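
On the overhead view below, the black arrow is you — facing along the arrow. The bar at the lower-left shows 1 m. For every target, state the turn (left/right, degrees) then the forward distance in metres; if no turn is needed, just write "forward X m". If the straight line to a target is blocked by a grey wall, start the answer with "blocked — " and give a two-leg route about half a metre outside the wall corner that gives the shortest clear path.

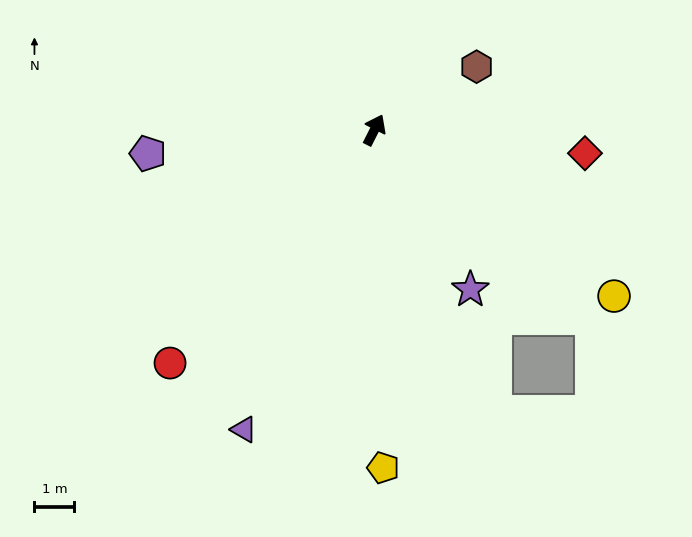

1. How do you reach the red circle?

turn left 166°, forward 7.8 m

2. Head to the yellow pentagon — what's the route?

turn right 152°, forward 8.5 m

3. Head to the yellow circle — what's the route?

turn right 98°, forward 7.3 m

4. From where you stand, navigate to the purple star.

turn right 122°, forward 4.7 m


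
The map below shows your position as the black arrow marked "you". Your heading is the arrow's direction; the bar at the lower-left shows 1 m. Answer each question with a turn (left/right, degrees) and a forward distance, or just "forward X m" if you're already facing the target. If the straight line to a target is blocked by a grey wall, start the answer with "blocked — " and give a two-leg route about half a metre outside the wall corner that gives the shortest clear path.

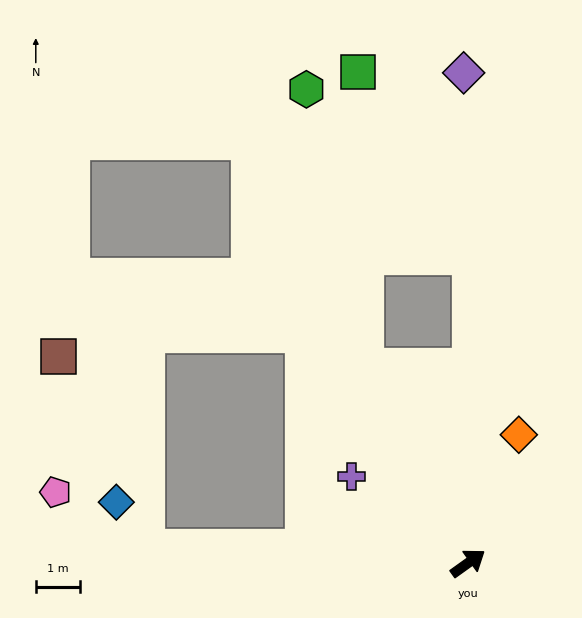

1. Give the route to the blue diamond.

blocked — turn left 142°, forward 7.2 m, then turn right 55°, forward 1.2 m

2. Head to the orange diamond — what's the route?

turn left 33°, forward 3.1 m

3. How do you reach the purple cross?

turn left 108°, forward 3.3 m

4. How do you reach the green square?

blocked — turn left 82°, forward 5.0 m, then turn right 26°, forward 6.6 m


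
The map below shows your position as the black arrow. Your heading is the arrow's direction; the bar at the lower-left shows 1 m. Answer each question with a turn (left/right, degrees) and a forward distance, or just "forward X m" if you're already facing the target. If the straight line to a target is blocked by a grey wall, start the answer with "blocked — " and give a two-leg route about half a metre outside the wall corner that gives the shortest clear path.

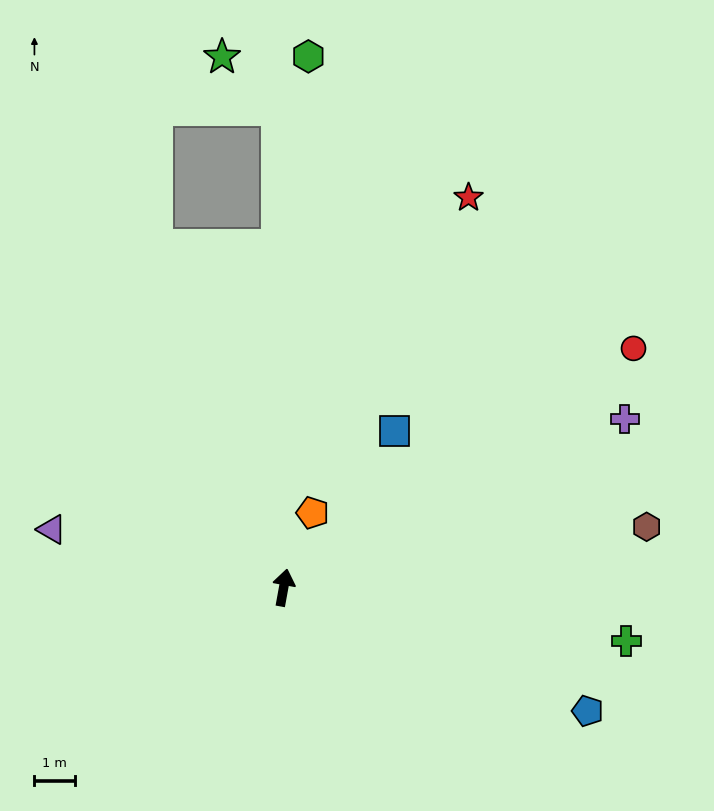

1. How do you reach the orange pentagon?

turn right 11°, forward 2.0 m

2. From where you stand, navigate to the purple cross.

turn right 53°, forward 9.5 m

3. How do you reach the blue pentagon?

turn right 102°, forward 8.2 m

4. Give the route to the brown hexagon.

turn right 70°, forward 9.2 m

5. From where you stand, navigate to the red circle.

turn right 45°, forward 10.5 m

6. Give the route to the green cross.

turn right 89°, forward 8.6 m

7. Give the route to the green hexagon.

turn left 8°, forward 13.2 m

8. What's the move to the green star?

blocked — turn left 11°, forward 11.9 m, then turn left 46°, forward 1.9 m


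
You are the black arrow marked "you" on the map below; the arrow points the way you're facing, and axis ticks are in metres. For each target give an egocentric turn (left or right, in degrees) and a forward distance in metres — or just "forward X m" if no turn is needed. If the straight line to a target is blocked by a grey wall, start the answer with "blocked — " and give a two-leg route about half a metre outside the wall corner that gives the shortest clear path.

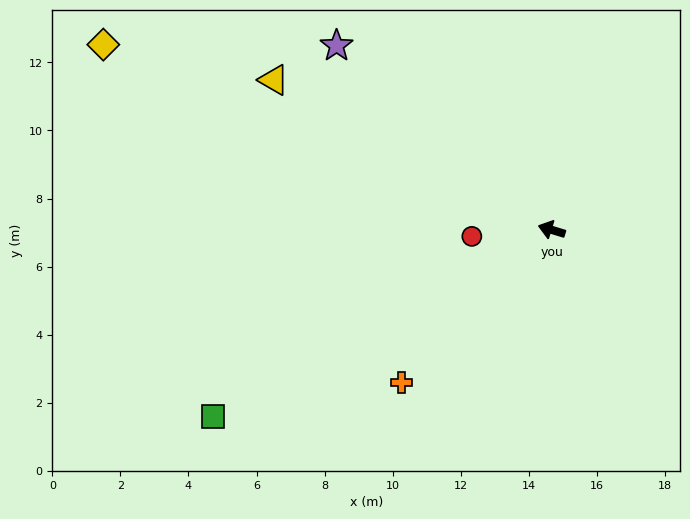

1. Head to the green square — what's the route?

turn left 46°, forward 11.4 m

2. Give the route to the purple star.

turn right 24°, forward 8.3 m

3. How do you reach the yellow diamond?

turn right 5°, forward 14.3 m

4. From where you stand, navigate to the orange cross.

turn left 62°, forward 6.3 m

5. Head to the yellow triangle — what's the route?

turn right 11°, forward 9.3 m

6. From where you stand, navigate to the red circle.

turn left 22°, forward 2.4 m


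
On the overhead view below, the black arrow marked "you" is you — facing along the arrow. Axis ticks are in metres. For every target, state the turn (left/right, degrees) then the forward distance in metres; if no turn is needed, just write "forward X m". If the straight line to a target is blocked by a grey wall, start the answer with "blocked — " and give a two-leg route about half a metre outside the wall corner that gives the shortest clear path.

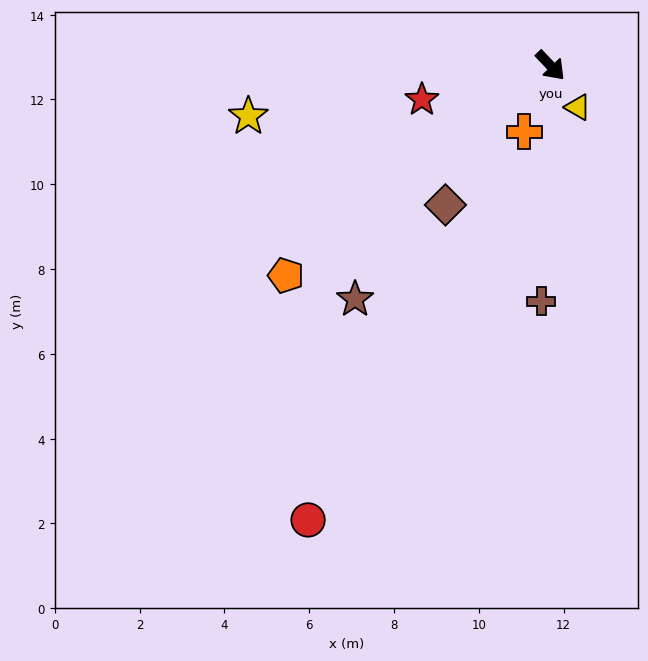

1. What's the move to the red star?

turn right 119°, forward 3.1 m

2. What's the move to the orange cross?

turn right 65°, forward 1.7 m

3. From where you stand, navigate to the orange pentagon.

turn right 95°, forward 8.0 m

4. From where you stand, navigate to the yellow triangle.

turn right 10°, forward 1.2 m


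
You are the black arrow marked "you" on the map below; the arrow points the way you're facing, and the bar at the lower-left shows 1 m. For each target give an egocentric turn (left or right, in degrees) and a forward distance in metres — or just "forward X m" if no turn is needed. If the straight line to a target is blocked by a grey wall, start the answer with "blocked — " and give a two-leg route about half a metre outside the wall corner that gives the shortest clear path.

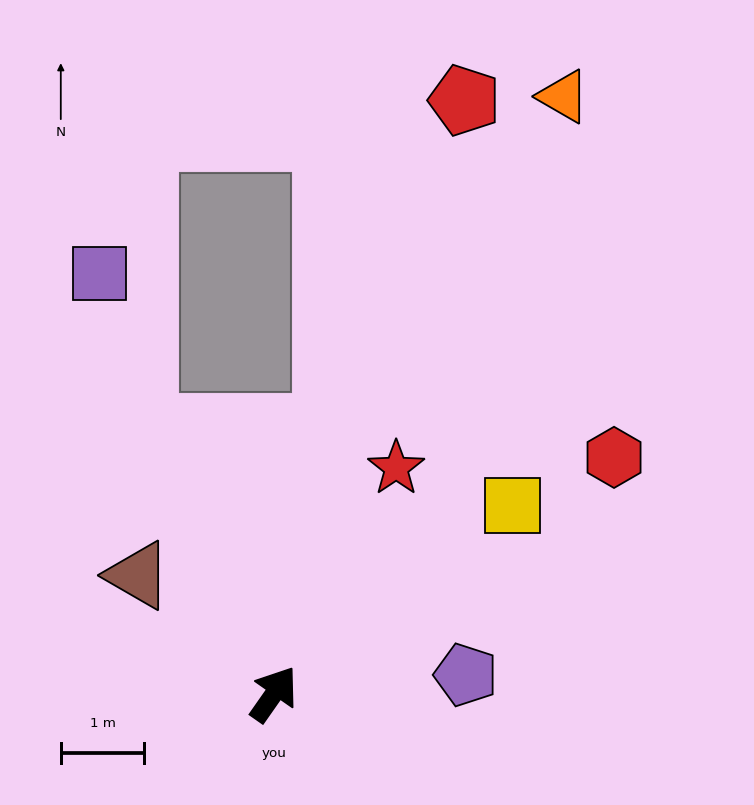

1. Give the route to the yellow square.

turn right 17°, forward 3.6 m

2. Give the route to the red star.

turn left 7°, forward 3.1 m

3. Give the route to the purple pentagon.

turn right 49°, forward 2.3 m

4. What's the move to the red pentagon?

turn left 17°, forward 7.5 m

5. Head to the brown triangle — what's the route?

turn left 84°, forward 2.2 m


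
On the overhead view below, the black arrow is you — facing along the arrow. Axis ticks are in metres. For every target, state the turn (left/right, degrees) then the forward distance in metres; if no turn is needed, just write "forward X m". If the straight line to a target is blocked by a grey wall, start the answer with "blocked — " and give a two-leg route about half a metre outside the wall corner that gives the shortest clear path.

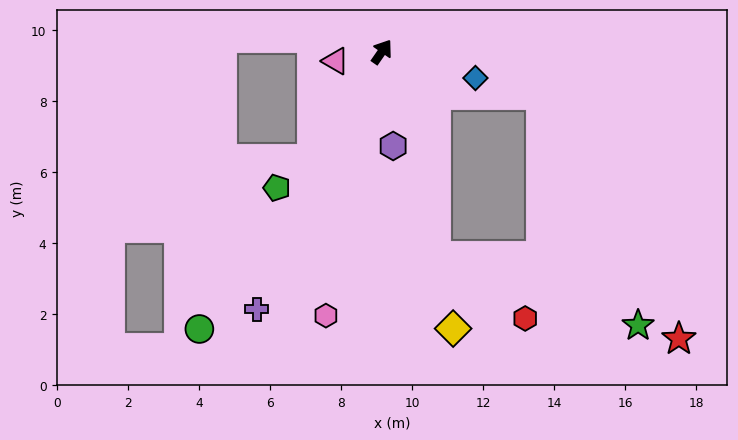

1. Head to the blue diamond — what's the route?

turn right 71°, forward 2.7 m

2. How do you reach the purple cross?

turn right 171°, forward 8.1 m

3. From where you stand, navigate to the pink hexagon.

turn right 157°, forward 7.6 m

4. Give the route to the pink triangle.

turn left 136°, forward 1.3 m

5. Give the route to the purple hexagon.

turn right 138°, forward 2.7 m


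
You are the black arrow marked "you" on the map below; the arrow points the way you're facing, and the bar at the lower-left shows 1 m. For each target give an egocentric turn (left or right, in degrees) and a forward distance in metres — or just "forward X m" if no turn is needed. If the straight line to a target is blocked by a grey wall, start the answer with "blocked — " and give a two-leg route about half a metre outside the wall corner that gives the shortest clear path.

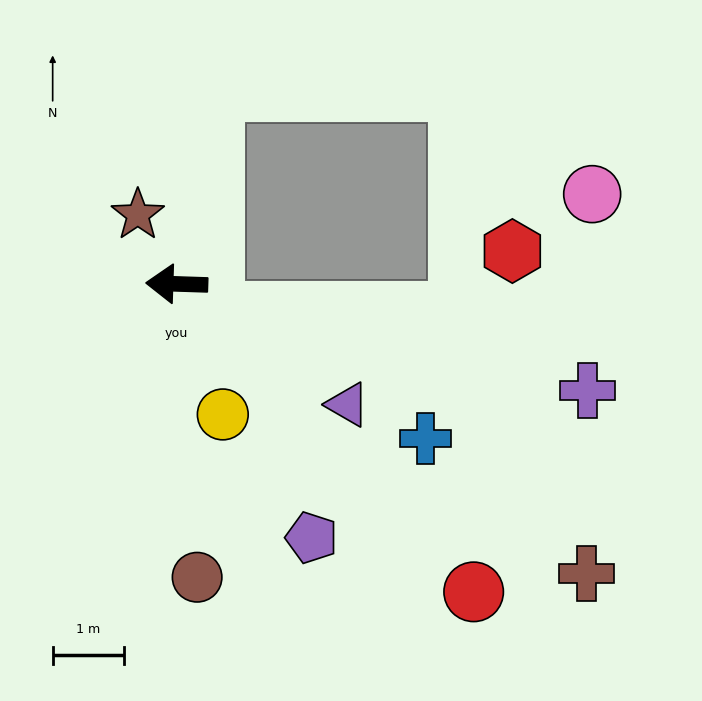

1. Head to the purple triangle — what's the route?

turn left 147°, forward 2.9 m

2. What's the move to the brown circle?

turn left 96°, forward 4.1 m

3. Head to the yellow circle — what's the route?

turn left 111°, forward 1.9 m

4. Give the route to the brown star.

turn right 59°, forward 1.1 m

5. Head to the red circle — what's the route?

turn left 136°, forward 6.0 m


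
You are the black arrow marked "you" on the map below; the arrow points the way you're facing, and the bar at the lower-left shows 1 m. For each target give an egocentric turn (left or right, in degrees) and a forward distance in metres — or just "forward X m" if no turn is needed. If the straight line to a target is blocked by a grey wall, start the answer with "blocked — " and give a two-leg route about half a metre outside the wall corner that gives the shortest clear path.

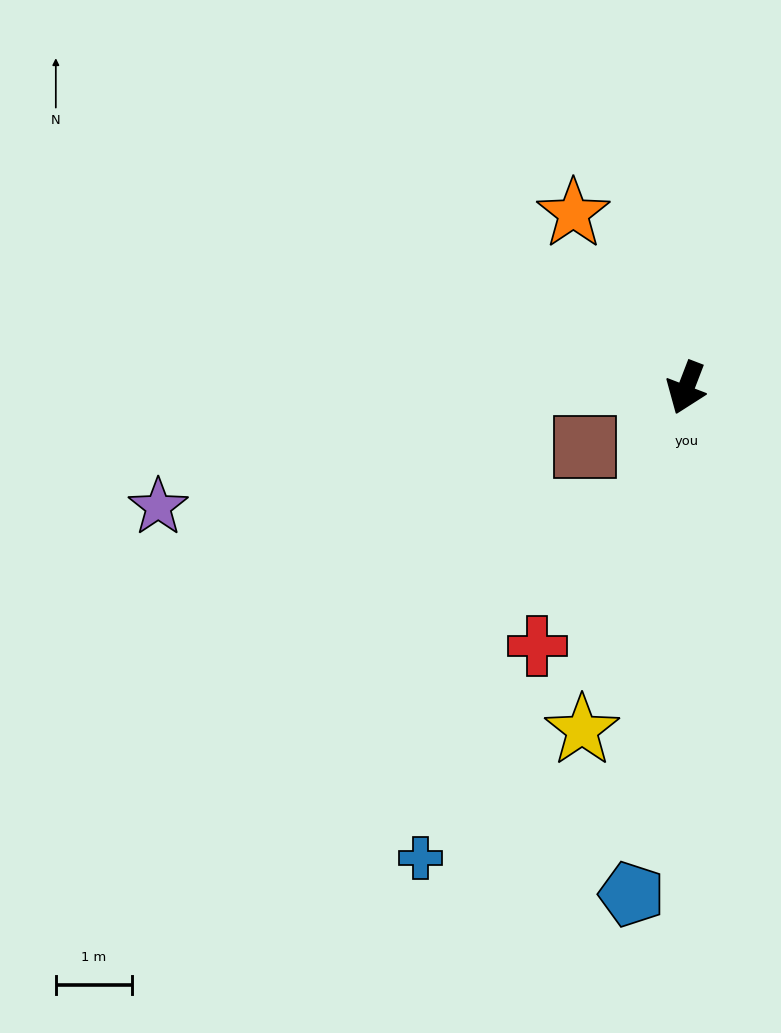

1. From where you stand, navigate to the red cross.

turn right 9°, forward 3.9 m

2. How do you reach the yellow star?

turn left 4°, forward 4.7 m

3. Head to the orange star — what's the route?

turn right 126°, forward 2.7 m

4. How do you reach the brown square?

turn right 39°, forward 1.5 m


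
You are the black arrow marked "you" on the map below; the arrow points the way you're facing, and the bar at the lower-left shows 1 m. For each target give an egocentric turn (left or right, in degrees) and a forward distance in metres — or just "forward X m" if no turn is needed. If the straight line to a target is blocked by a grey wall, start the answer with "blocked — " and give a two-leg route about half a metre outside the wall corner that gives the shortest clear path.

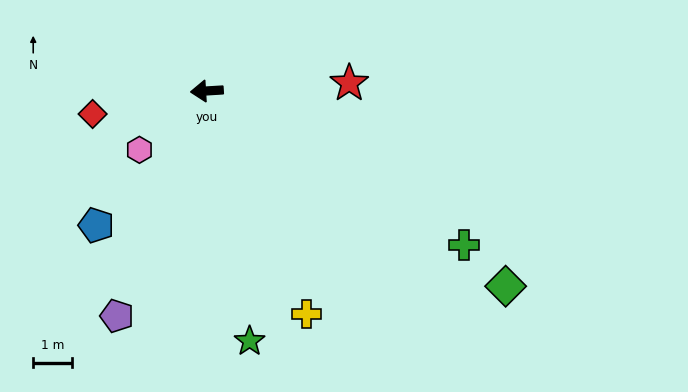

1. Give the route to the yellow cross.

turn left 111°, forward 6.2 m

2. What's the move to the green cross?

turn left 146°, forward 7.6 m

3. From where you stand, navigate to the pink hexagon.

turn left 38°, forward 2.3 m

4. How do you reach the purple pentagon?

turn left 65°, forward 6.2 m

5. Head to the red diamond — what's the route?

turn left 8°, forward 3.0 m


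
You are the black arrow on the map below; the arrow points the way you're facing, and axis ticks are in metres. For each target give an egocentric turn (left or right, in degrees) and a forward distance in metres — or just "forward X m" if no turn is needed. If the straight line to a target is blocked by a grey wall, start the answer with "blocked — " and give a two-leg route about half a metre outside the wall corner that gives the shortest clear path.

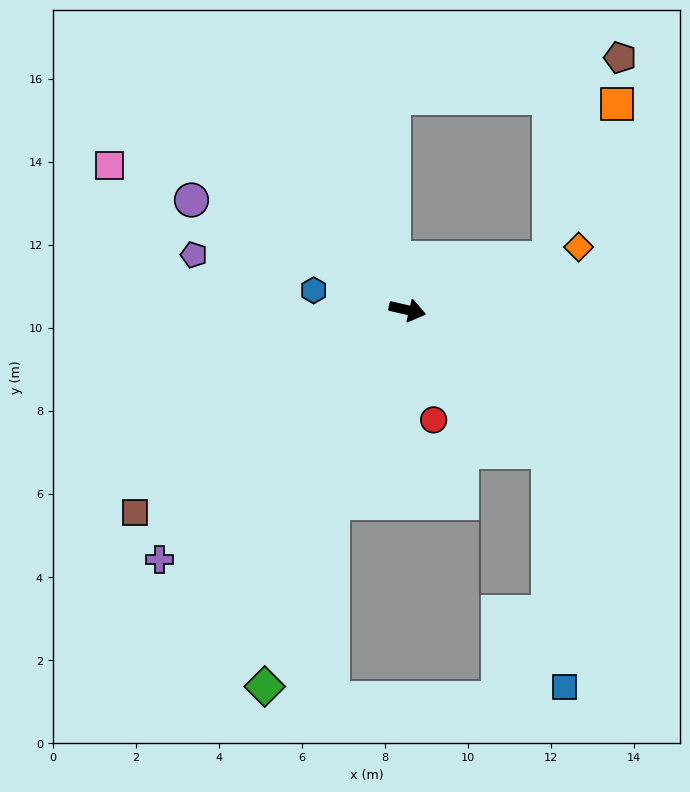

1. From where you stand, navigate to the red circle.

turn right 64°, forward 2.7 m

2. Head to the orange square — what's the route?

blocked — turn left 33°, forward 3.6 m, then turn left 47°, forward 4.1 m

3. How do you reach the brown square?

turn right 130°, forward 8.2 m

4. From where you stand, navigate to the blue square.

blocked — turn right 32°, forward 4.8 m, then turn right 41°, forward 5.7 m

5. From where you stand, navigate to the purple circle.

turn left 166°, forward 5.8 m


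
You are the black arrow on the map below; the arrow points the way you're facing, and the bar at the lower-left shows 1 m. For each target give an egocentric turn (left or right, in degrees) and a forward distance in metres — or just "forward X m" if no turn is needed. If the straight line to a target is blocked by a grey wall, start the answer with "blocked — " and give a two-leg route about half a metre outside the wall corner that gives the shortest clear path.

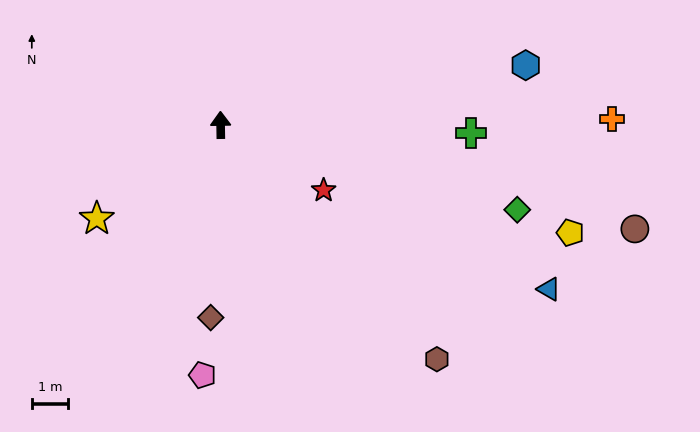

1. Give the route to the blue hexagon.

turn right 80°, forward 8.6 m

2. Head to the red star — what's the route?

turn right 123°, forward 3.4 m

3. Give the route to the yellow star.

turn left 126°, forward 4.3 m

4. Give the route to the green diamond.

turn right 107°, forward 8.6 m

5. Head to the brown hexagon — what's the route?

turn right 138°, forward 8.9 m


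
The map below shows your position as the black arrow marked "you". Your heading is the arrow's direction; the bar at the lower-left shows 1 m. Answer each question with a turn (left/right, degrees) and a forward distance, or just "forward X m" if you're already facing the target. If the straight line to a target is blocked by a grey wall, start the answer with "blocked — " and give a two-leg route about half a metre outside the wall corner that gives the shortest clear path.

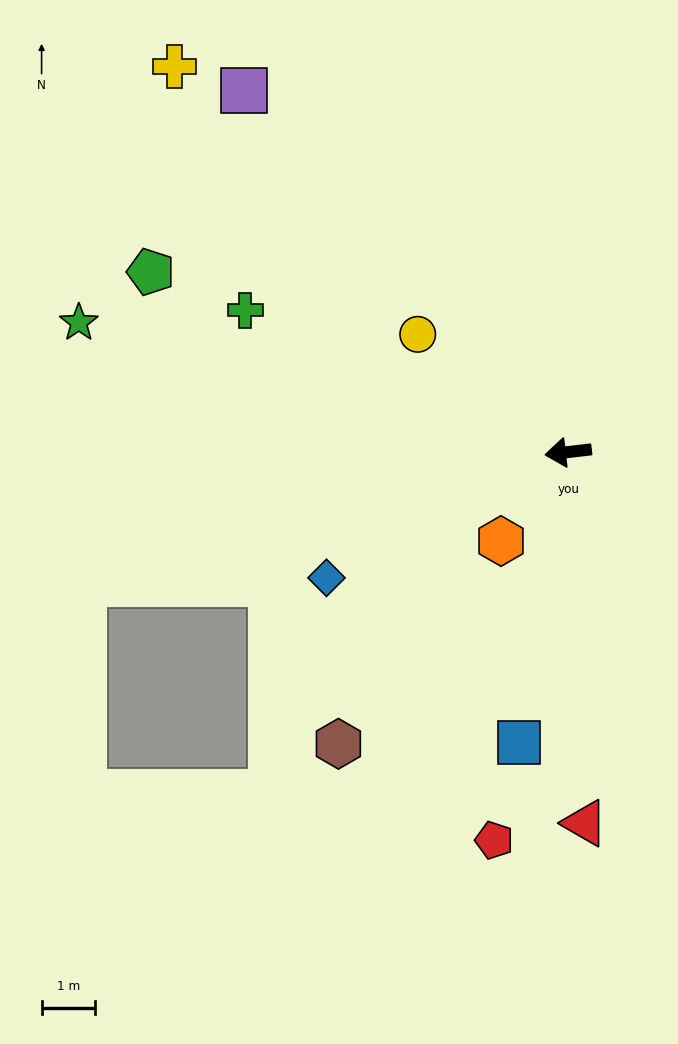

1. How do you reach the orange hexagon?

turn left 46°, forward 2.1 m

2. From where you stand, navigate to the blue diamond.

turn left 21°, forward 5.1 m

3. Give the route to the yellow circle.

turn right 45°, forward 3.6 m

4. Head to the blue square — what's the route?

turn left 74°, forward 5.5 m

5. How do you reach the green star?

turn right 22°, forward 9.5 m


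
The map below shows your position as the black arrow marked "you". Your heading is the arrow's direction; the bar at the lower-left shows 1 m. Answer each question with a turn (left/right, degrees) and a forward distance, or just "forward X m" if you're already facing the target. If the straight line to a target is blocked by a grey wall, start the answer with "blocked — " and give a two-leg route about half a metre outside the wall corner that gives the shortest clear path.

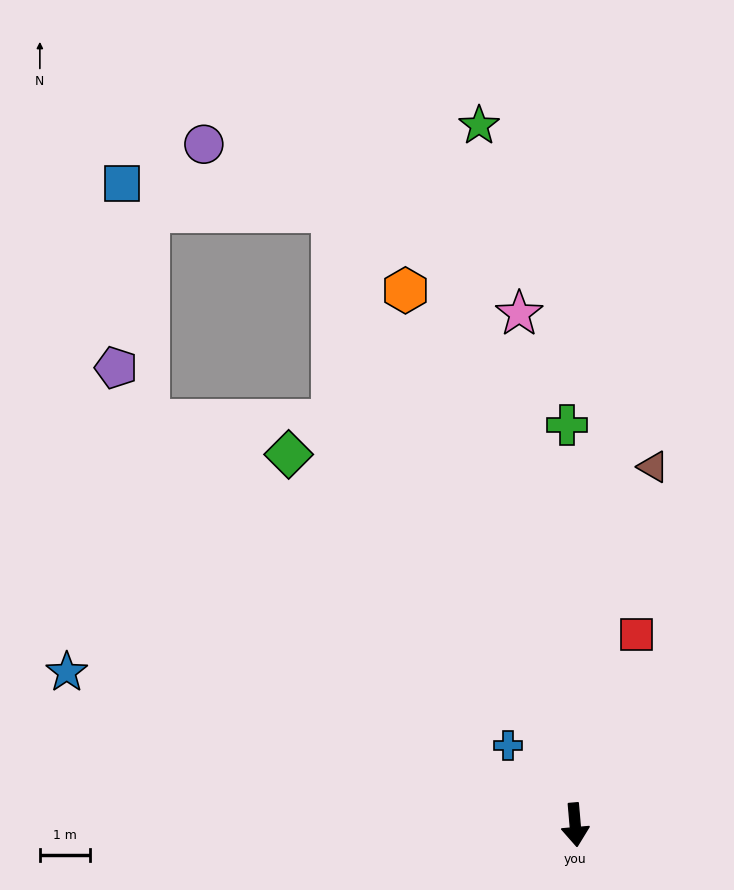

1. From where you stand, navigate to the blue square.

blocked — turn right 163°, forward 13.2 m, then turn left 60°, forward 4.3 m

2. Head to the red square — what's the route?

turn left 157°, forward 4.0 m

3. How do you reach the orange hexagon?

turn right 167°, forward 11.2 m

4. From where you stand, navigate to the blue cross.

turn right 145°, forward 2.1 m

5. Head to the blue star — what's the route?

turn right 112°, forward 10.6 m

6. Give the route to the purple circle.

blocked — turn right 163°, forward 13.2 m, then turn left 40°, forward 2.9 m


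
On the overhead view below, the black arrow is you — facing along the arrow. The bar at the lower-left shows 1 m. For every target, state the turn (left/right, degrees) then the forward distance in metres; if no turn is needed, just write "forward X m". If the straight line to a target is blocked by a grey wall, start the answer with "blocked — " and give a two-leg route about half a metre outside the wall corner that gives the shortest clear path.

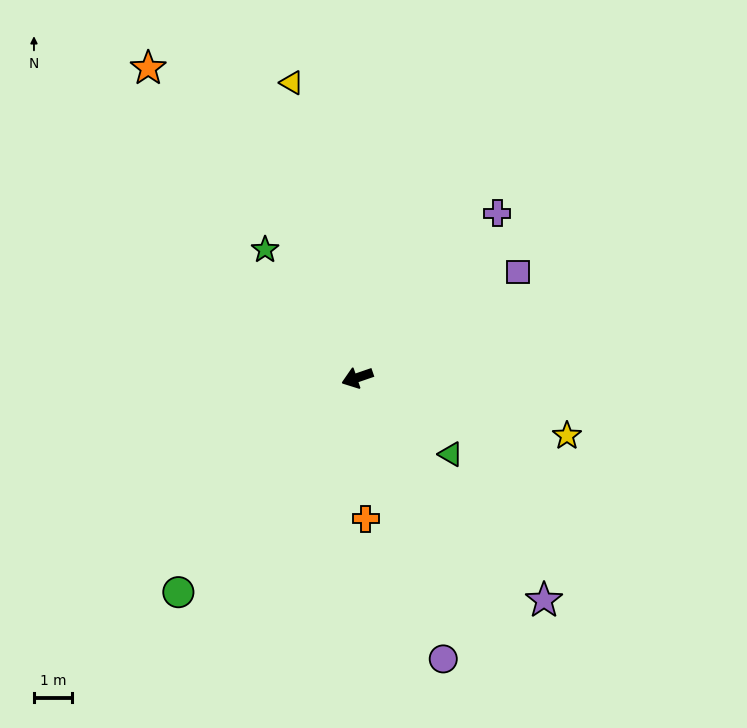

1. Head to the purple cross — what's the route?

turn right 149°, forward 5.6 m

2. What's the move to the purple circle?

turn left 88°, forward 7.7 m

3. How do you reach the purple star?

turn left 111°, forward 7.6 m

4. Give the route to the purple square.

turn right 166°, forward 5.0 m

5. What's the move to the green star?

turn right 73°, forward 4.1 m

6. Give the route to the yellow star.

turn left 146°, forward 5.7 m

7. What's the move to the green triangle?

turn left 122°, forward 3.2 m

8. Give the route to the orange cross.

turn left 74°, forward 3.7 m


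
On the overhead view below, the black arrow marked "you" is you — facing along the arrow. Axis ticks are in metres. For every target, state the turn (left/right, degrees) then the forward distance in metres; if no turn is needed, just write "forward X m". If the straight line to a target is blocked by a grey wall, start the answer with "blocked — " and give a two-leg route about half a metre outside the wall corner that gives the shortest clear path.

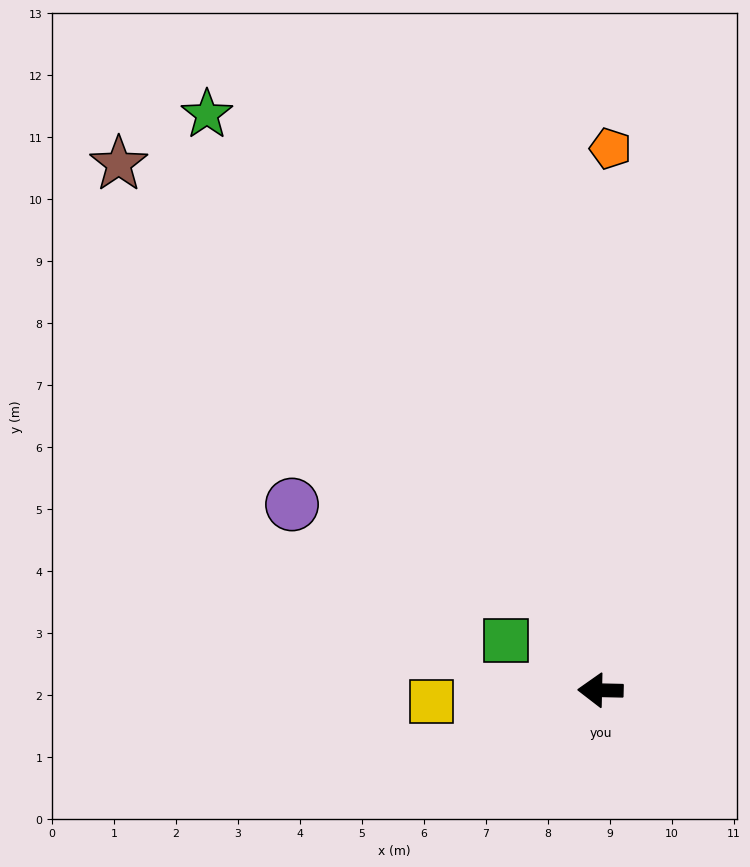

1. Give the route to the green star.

turn right 54°, forward 11.3 m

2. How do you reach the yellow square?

turn left 5°, forward 2.7 m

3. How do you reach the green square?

turn right 26°, forward 1.7 m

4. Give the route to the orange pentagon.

turn right 90°, forward 8.7 m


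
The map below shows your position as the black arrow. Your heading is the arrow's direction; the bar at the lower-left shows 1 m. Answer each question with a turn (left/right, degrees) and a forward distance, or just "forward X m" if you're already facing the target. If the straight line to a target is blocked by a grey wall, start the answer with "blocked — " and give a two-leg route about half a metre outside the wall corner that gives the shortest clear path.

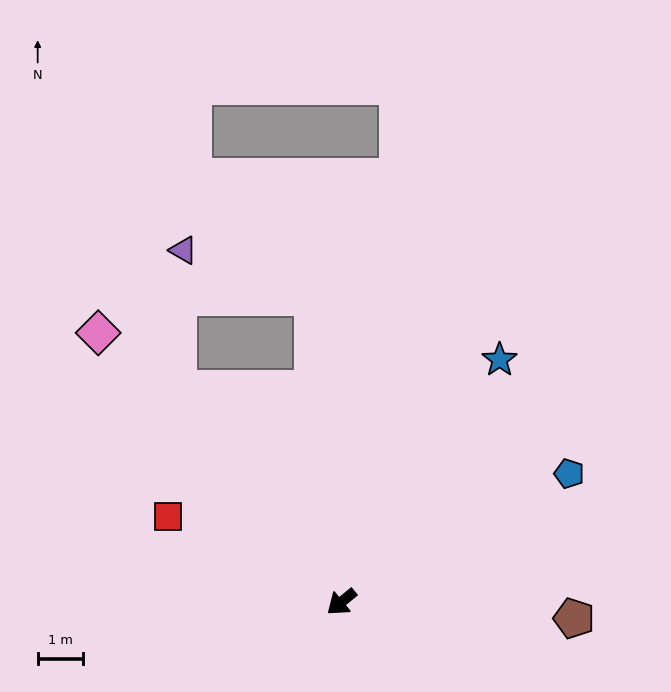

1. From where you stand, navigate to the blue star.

turn right 163°, forward 6.3 m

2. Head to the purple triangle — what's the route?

blocked — turn right 124°, forward 6.7 m, then turn left 65°, forward 3.0 m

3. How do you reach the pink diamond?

turn right 87°, forward 8.0 m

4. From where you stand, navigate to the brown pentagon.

turn left 137°, forward 5.1 m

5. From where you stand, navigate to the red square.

turn right 66°, forward 4.2 m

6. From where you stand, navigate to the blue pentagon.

turn left 170°, forward 5.7 m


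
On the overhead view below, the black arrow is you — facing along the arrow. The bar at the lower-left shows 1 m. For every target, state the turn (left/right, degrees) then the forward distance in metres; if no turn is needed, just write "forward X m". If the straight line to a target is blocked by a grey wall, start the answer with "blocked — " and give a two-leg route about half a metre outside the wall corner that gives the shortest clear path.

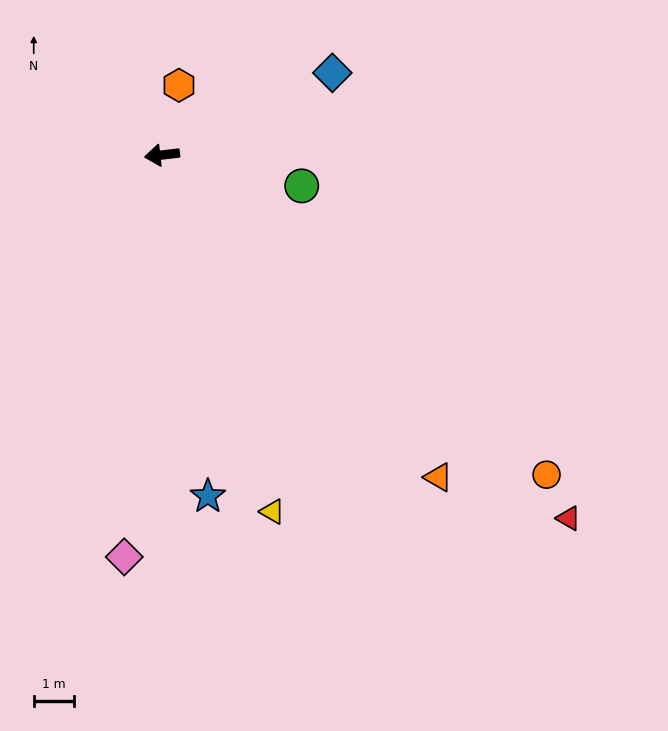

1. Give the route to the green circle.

turn left 161°, forward 3.6 m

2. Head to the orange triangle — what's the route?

turn left 124°, forward 10.7 m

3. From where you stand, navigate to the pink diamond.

turn left 78°, forward 10.1 m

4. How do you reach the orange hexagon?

turn right 110°, forward 1.8 m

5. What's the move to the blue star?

turn left 91°, forward 8.7 m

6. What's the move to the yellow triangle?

turn left 101°, forward 9.4 m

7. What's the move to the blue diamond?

turn right 161°, forward 4.8 m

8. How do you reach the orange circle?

turn left 134°, forward 12.6 m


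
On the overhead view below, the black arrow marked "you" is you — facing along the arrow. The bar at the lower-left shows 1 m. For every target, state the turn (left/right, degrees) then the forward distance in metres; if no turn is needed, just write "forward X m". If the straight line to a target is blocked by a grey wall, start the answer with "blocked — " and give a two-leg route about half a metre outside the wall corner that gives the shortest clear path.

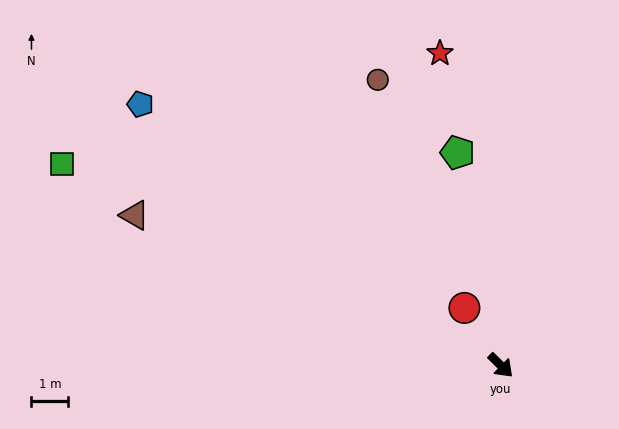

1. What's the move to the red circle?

turn left 167°, forward 1.8 m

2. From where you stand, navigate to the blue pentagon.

turn right 171°, forward 12.1 m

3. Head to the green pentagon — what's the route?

turn left 146°, forward 5.9 m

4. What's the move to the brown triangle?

turn right 158°, forward 10.7 m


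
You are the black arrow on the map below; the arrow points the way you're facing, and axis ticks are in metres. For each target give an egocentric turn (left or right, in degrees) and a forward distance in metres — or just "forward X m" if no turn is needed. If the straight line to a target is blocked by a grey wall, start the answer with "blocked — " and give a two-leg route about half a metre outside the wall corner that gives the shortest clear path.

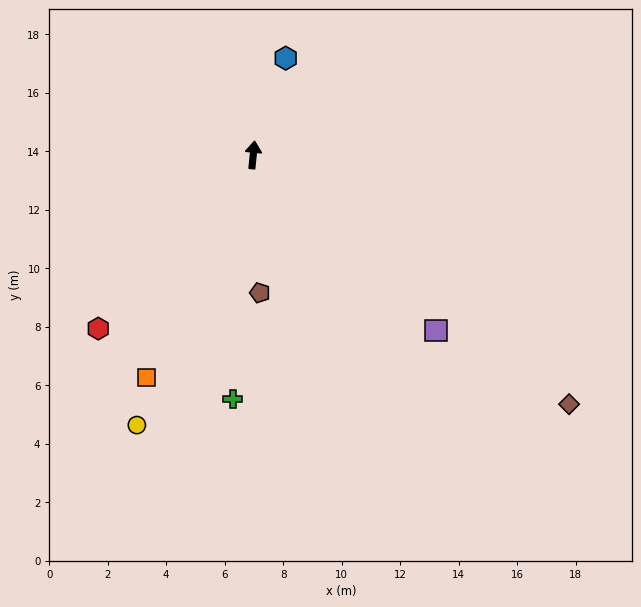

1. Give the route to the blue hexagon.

turn right 13°, forward 3.5 m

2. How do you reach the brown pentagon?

turn right 172°, forward 4.7 m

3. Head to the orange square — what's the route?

turn left 160°, forward 8.5 m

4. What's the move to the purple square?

turn right 128°, forward 8.7 m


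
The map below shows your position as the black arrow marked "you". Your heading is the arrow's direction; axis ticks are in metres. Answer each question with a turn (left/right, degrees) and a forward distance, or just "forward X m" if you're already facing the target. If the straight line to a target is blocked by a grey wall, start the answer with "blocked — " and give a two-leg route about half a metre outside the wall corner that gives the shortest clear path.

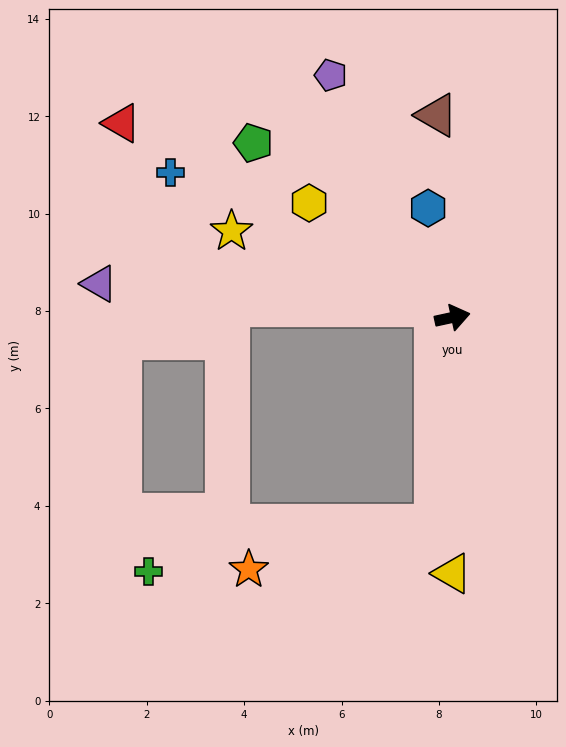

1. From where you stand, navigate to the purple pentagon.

turn left 104°, forward 5.6 m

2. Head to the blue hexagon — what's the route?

turn left 90°, forward 2.3 m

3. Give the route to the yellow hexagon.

turn left 129°, forward 3.8 m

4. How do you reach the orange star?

blocked — turn right 107°, forward 4.3 m, then turn right 72°, forward 3.9 m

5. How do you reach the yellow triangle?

turn right 102°, forward 5.3 m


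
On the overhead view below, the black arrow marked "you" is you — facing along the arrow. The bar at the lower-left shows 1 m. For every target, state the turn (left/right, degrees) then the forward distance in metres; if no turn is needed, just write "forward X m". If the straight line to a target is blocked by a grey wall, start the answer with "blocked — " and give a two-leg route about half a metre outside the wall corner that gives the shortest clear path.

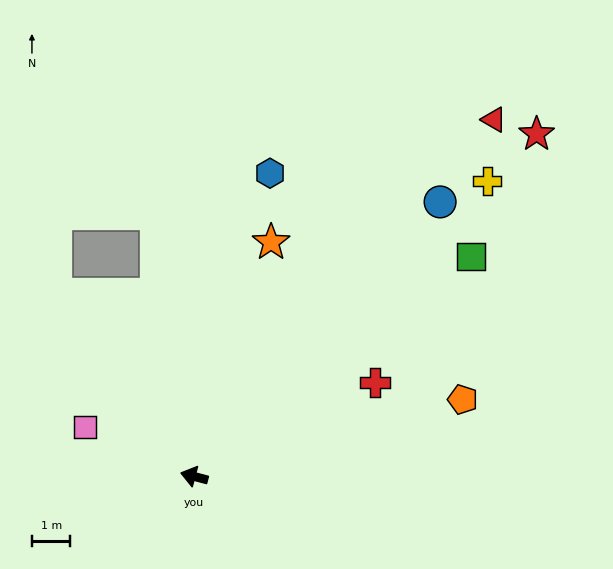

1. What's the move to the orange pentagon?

turn right 149°, forward 7.3 m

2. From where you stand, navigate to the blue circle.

turn right 117°, forward 9.6 m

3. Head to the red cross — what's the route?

turn right 138°, forward 5.3 m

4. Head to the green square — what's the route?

turn right 127°, forward 9.2 m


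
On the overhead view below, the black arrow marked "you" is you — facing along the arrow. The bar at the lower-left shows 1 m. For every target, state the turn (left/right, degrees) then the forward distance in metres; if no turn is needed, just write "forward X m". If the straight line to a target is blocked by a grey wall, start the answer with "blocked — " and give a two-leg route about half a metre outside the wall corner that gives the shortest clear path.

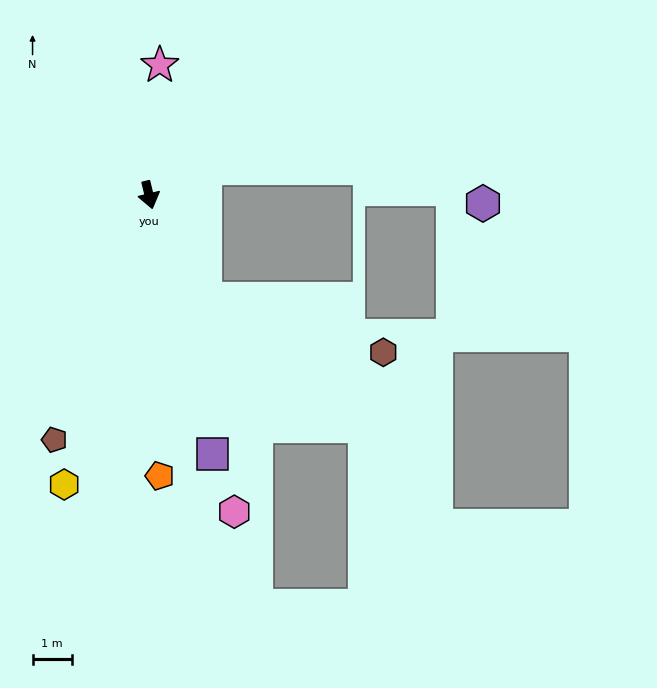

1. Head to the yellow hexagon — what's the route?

turn right 30°, forward 7.7 m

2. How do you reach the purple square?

forward 6.8 m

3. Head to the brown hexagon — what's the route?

blocked — turn left 15°, forward 3.0 m, then turn left 45°, forward 4.7 m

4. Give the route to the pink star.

turn left 162°, forward 3.3 m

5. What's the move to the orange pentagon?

turn right 11°, forward 7.2 m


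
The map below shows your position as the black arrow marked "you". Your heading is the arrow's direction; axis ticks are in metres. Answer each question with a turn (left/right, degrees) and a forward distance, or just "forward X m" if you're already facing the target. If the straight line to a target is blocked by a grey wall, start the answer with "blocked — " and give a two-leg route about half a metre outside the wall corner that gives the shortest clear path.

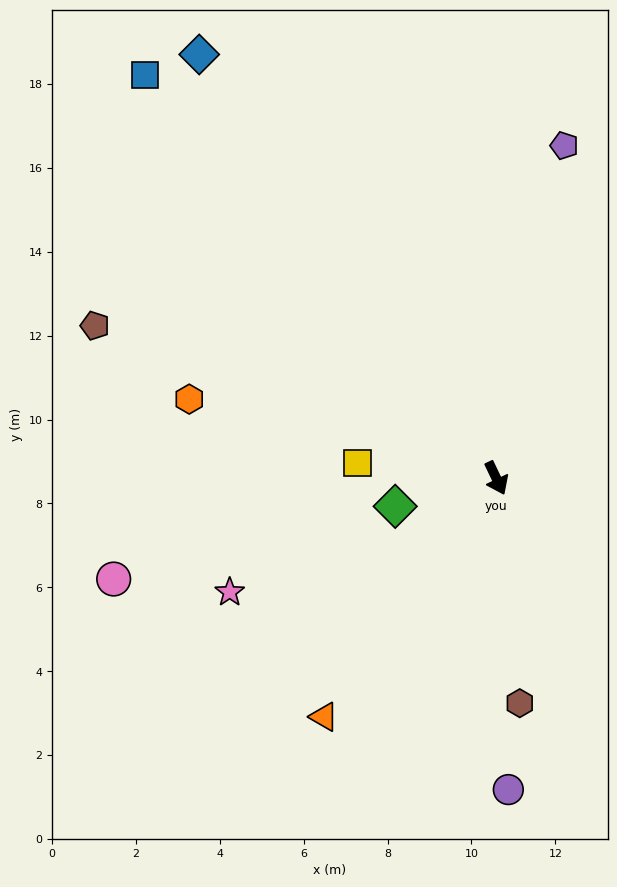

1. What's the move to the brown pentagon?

turn right 136°, forward 10.2 m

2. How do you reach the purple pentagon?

turn left 143°, forward 8.1 m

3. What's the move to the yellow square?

turn right 122°, forward 3.3 m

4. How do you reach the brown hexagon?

turn right 19°, forward 5.4 m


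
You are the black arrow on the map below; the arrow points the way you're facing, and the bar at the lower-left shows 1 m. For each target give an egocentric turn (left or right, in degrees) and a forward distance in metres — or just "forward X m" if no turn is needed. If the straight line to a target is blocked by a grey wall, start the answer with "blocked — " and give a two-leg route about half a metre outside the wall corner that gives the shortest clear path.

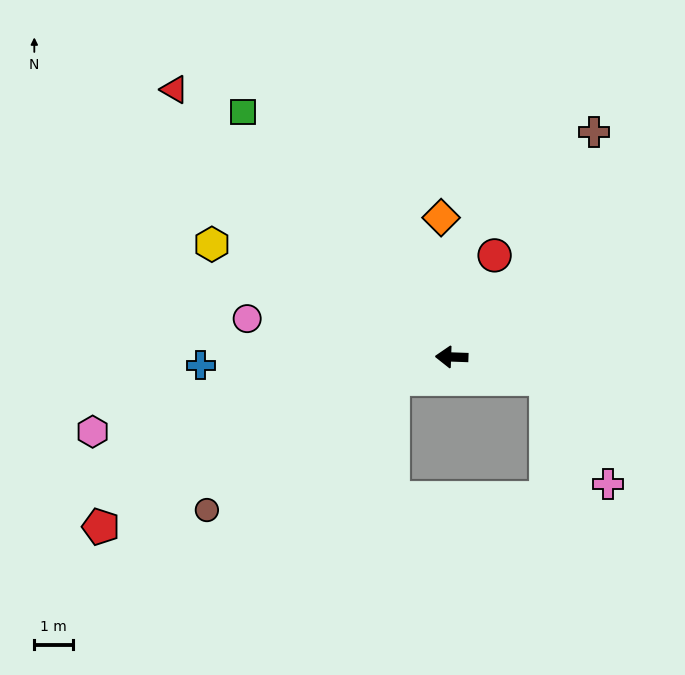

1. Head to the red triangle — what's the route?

turn right 42°, forward 10.0 m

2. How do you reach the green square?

turn right 48°, forward 8.3 m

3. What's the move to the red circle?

turn right 111°, forward 2.8 m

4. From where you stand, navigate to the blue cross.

turn left 4°, forward 6.5 m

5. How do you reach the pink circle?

turn right 9°, forward 5.4 m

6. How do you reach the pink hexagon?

turn left 14°, forward 9.5 m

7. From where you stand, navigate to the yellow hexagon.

turn right 23°, forward 6.8 m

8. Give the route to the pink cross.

blocked — turn left 168°, forward 2.5 m, then turn right 45°, forward 3.2 m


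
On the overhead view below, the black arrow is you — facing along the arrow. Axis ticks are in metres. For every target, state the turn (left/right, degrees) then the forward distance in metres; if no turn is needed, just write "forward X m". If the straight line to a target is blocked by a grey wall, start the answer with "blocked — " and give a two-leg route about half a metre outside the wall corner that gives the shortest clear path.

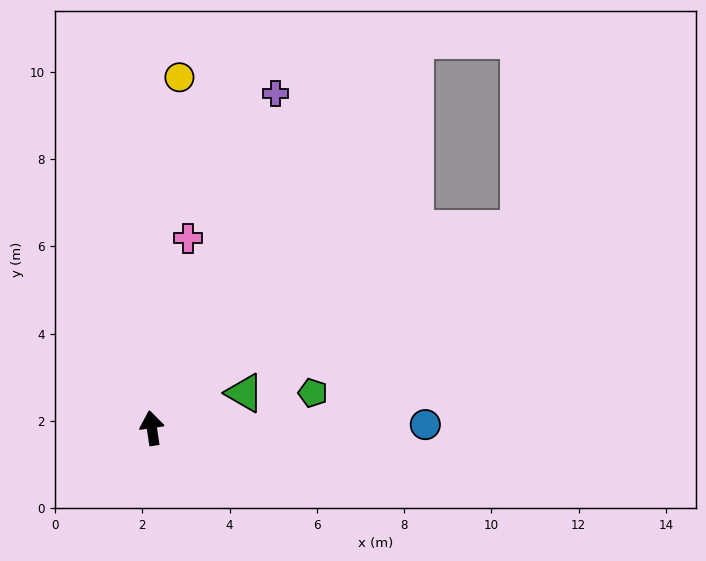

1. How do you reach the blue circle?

turn right 98°, forward 6.3 m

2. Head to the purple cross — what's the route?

turn right 29°, forward 8.2 m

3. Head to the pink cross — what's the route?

turn right 19°, forward 4.4 m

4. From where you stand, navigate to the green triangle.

turn right 78°, forward 2.3 m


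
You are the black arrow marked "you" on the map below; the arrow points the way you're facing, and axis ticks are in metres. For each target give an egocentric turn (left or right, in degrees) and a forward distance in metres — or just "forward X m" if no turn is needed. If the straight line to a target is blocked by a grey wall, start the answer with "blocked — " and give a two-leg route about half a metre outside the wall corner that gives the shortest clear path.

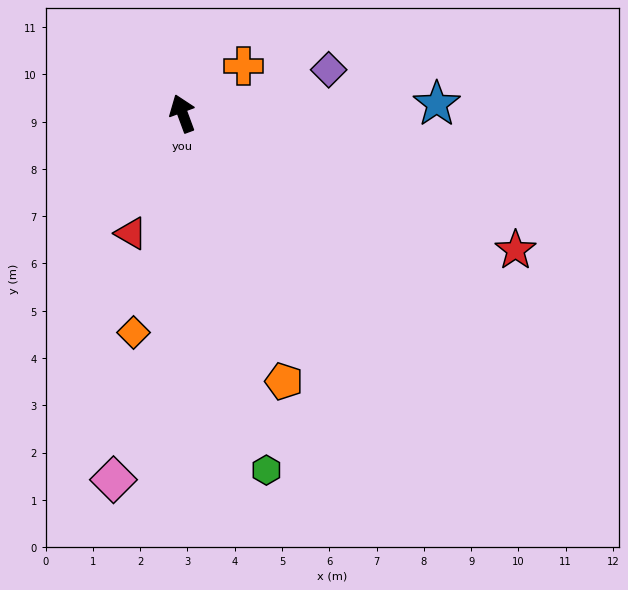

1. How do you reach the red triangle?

turn left 136°, forward 2.8 m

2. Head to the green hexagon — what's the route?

turn left 173°, forward 7.8 m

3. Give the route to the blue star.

turn right 108°, forward 5.4 m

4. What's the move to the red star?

turn right 133°, forward 7.6 m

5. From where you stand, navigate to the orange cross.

turn right 72°, forward 1.6 m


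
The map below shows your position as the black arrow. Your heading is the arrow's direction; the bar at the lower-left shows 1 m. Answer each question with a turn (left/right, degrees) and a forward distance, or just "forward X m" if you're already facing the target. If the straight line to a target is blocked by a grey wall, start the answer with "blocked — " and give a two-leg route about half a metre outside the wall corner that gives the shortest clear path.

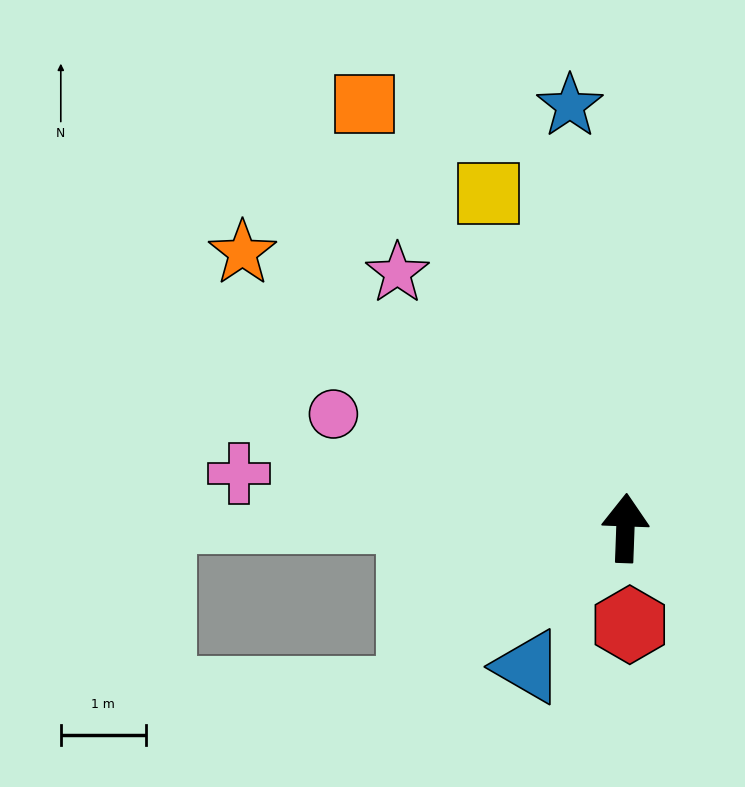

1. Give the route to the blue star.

turn left 10°, forward 5.0 m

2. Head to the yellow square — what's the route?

turn left 24°, forward 4.3 m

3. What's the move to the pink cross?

turn left 84°, forward 4.6 m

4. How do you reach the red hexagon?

turn right 175°, forward 1.1 m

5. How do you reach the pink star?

turn left 44°, forward 4.0 m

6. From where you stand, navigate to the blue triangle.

turn left 147°, forward 2.0 m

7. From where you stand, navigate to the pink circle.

turn left 71°, forward 3.7 m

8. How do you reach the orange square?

turn left 34°, forward 5.9 m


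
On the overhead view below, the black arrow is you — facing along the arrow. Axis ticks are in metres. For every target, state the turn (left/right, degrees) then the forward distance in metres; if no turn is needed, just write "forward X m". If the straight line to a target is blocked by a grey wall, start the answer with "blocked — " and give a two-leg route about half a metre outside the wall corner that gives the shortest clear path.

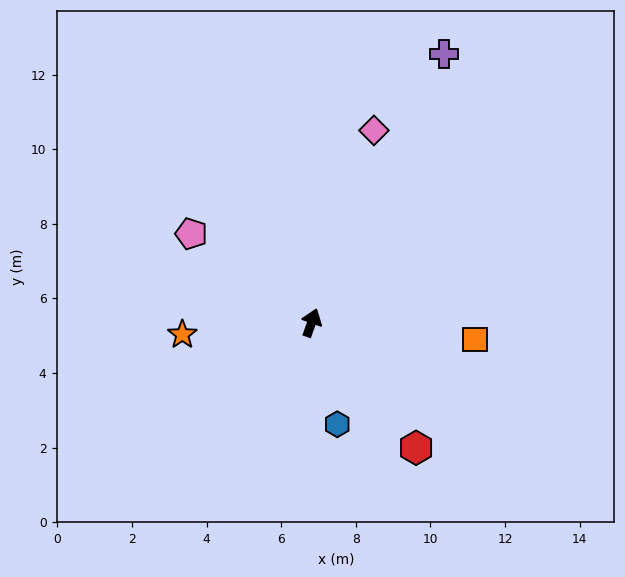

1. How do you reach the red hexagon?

turn right 120°, forward 4.4 m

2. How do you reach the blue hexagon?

turn right 146°, forward 2.8 m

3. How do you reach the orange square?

turn right 76°, forward 4.4 m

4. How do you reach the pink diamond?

forward 5.4 m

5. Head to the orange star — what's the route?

turn left 115°, forward 3.5 m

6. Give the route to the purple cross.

turn right 7°, forward 8.0 m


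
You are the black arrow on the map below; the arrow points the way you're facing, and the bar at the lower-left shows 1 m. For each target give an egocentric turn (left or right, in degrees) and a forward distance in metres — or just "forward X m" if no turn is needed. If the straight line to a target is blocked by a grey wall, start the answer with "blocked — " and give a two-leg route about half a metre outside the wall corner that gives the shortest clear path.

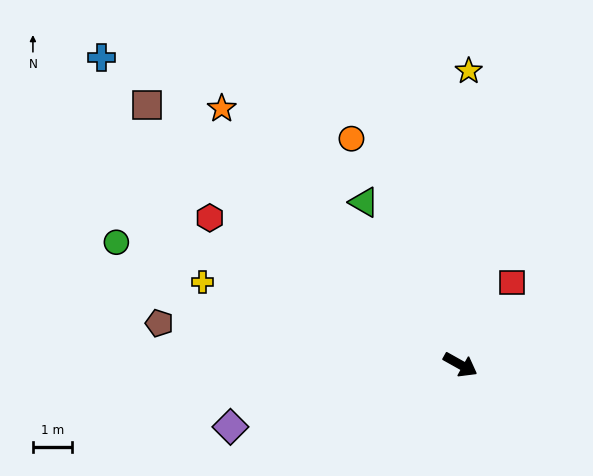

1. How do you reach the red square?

turn left 87°, forward 2.5 m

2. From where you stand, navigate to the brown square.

turn left 170°, forward 10.5 m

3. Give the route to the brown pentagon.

turn right 159°, forward 7.8 m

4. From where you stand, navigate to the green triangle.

turn left 150°, forward 4.9 m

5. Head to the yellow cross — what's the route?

turn right 169°, forward 7.0 m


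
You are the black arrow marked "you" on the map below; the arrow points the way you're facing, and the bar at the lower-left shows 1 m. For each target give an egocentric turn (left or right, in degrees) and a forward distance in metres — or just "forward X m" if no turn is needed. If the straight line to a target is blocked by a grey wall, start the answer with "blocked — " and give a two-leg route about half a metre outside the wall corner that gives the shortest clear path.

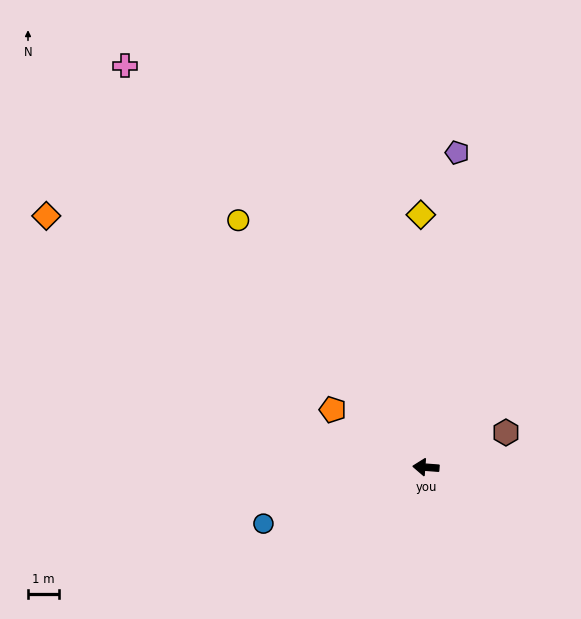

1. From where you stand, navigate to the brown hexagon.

turn right 152°, forward 2.8 m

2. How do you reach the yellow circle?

turn right 48°, forward 10.0 m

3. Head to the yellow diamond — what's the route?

turn right 85°, forward 8.1 m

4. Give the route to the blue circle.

turn left 23°, forward 5.5 m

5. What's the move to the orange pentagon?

turn right 27°, forward 3.5 m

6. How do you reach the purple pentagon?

turn right 91°, forward 10.1 m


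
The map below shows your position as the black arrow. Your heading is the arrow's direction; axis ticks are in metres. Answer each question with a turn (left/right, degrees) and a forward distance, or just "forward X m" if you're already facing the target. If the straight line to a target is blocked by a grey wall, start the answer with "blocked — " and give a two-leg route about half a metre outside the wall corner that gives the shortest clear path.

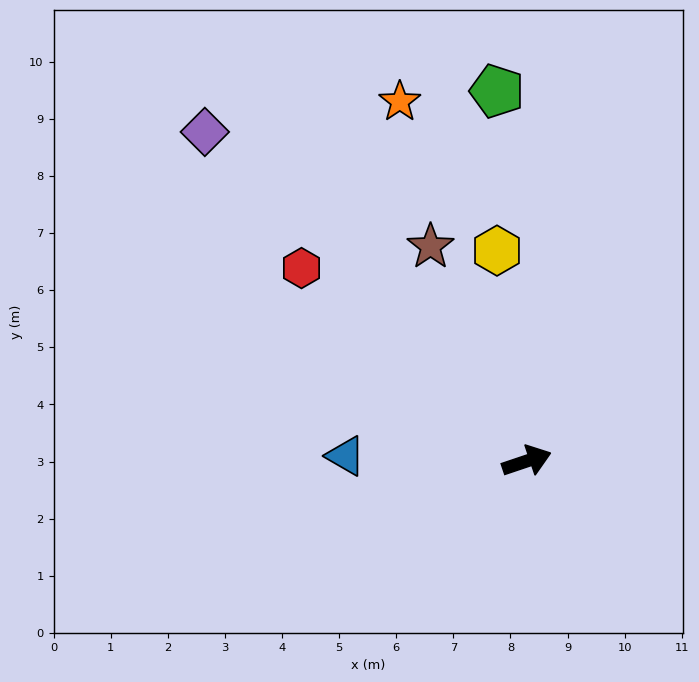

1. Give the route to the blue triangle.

turn left 160°, forward 3.2 m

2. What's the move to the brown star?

turn left 96°, forward 4.1 m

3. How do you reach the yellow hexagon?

turn left 79°, forward 3.7 m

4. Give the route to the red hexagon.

turn left 121°, forward 5.2 m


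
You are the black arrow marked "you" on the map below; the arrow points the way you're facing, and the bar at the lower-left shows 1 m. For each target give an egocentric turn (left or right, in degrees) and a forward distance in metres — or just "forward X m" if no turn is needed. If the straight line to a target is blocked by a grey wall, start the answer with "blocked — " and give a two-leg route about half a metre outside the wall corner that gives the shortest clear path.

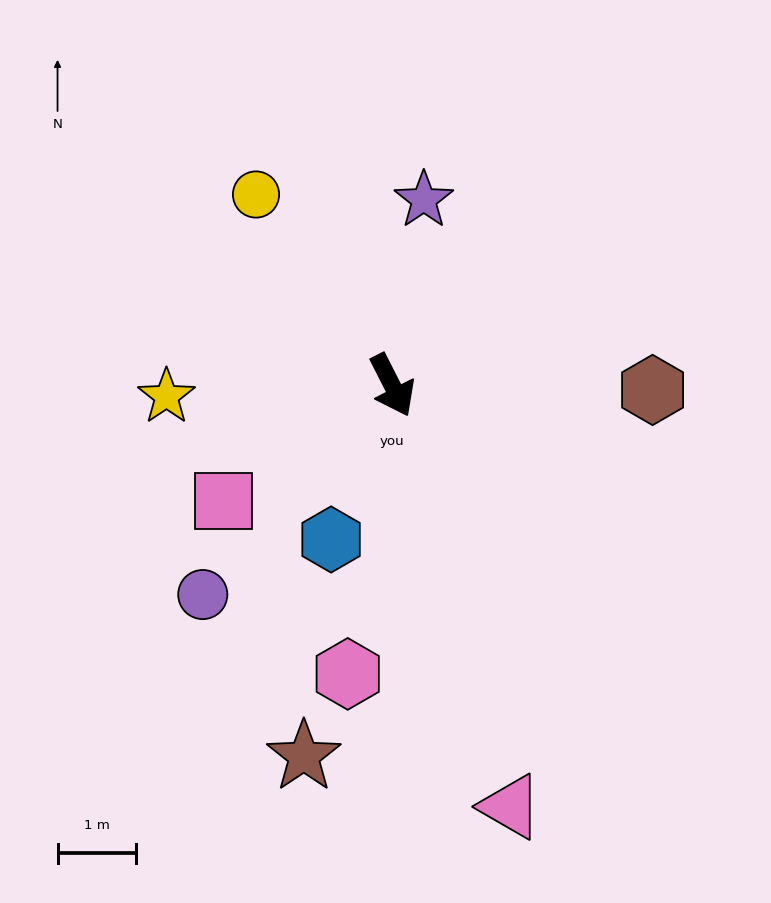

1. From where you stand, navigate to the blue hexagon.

turn right 49°, forward 2.1 m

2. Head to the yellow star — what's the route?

turn right 114°, forward 2.9 m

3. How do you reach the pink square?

turn right 83°, forward 2.6 m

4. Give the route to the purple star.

turn left 143°, forward 2.4 m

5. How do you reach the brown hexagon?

turn left 62°, forward 3.3 m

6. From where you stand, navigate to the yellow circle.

turn right 171°, forward 3.0 m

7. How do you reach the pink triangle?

turn right 11°, forward 5.6 m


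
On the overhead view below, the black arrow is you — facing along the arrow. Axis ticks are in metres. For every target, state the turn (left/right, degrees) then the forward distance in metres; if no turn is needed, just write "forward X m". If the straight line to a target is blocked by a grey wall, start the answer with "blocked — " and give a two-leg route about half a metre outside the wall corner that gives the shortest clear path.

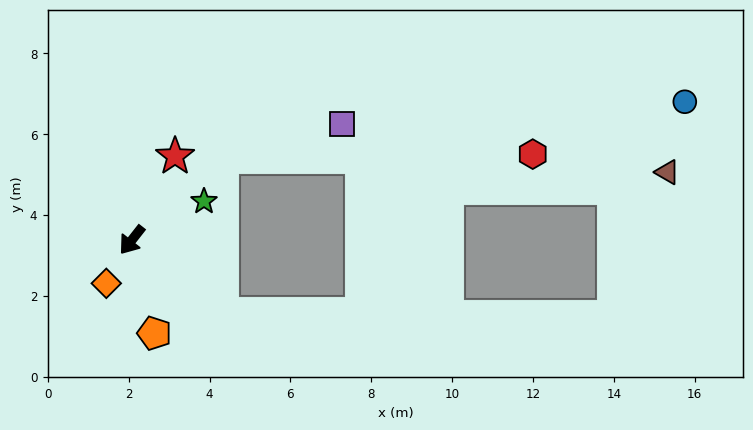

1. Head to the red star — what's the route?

turn right 169°, forward 2.3 m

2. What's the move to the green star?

turn left 156°, forward 2.0 m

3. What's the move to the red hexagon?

blocked — turn left 171°, forward 3.0 m, then turn right 42°, forward 7.7 m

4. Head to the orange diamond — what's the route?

turn left 8°, forward 1.2 m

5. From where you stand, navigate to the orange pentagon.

turn left 52°, forward 2.4 m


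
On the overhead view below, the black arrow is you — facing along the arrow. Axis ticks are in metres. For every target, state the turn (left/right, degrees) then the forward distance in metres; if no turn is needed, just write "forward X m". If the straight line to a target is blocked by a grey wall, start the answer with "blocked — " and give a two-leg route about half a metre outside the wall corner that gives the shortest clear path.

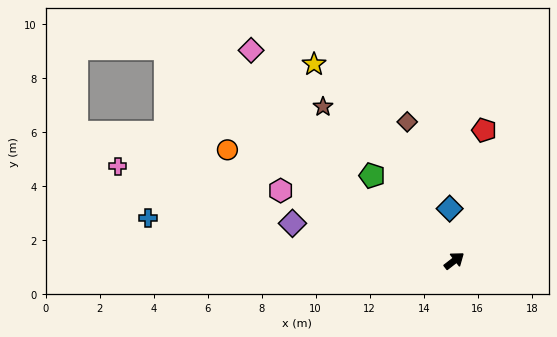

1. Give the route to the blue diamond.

turn left 57°, forward 1.9 m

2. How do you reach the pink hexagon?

turn left 120°, forward 6.9 m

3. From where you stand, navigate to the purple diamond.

turn left 129°, forward 6.1 m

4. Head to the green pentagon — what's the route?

turn left 96°, forward 4.4 m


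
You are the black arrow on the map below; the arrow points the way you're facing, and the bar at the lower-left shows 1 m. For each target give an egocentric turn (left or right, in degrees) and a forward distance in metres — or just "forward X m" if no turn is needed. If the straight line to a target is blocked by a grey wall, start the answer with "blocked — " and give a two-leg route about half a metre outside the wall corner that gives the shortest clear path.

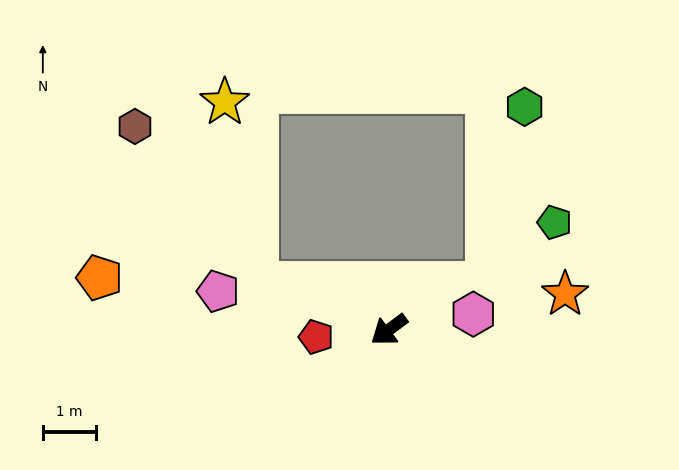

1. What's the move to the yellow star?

blocked — turn right 56°, forward 2.7 m, then turn right 61°, forward 3.5 m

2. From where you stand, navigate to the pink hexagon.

turn left 154°, forward 1.6 m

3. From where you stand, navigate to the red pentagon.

turn right 31°, forward 1.4 m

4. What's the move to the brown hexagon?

blocked — turn right 56°, forward 2.7 m, then turn right 33°, forward 3.7 m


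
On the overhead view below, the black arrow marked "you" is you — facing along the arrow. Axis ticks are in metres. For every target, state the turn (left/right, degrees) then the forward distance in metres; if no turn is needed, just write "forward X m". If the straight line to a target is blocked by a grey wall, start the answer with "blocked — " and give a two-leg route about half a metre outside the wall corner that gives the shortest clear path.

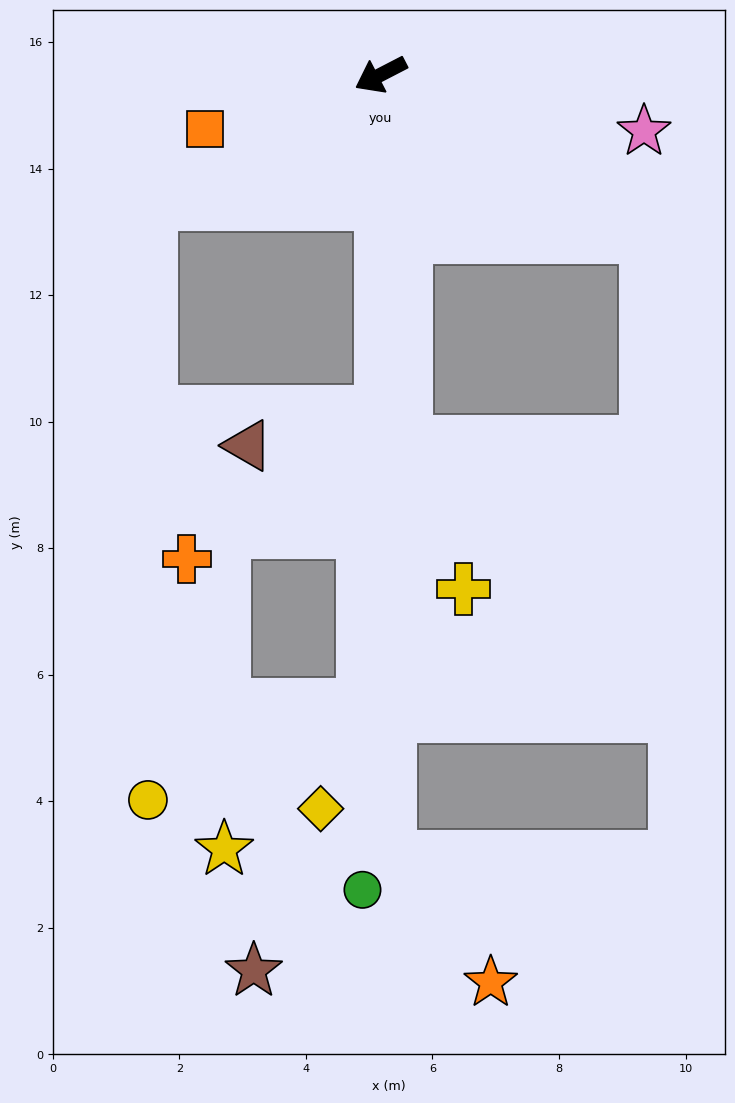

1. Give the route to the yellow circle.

blocked — forward 4.2 m, then turn left 62°, forward 9.4 m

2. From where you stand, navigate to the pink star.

turn left 141°, forward 4.3 m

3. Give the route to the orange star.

blocked — turn left 63°, forward 12.4 m, then turn left 39°, forward 2.5 m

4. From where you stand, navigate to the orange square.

turn right 10°, forward 2.9 m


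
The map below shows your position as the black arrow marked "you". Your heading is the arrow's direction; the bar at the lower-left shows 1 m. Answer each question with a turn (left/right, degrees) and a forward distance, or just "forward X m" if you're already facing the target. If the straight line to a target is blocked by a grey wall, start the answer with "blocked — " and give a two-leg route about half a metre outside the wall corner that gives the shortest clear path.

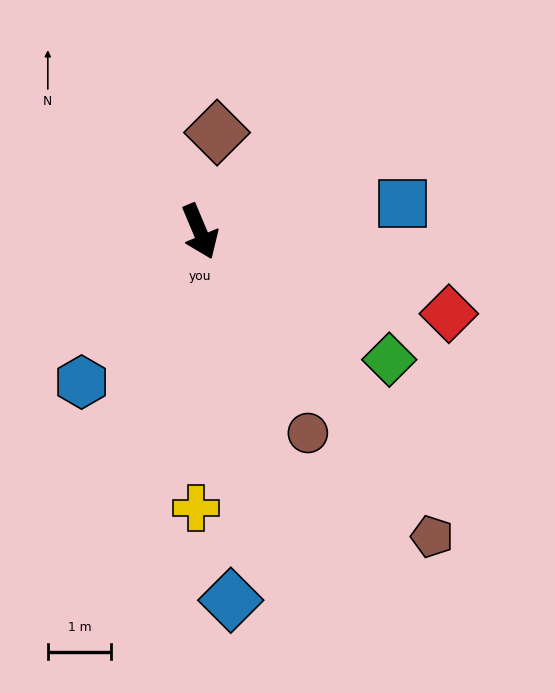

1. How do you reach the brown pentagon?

turn left 14°, forward 6.0 m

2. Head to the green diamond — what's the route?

turn left 33°, forward 3.6 m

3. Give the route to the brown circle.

turn left 5°, forward 3.6 m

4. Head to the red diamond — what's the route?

turn left 49°, forward 4.1 m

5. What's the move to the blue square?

turn left 75°, forward 3.2 m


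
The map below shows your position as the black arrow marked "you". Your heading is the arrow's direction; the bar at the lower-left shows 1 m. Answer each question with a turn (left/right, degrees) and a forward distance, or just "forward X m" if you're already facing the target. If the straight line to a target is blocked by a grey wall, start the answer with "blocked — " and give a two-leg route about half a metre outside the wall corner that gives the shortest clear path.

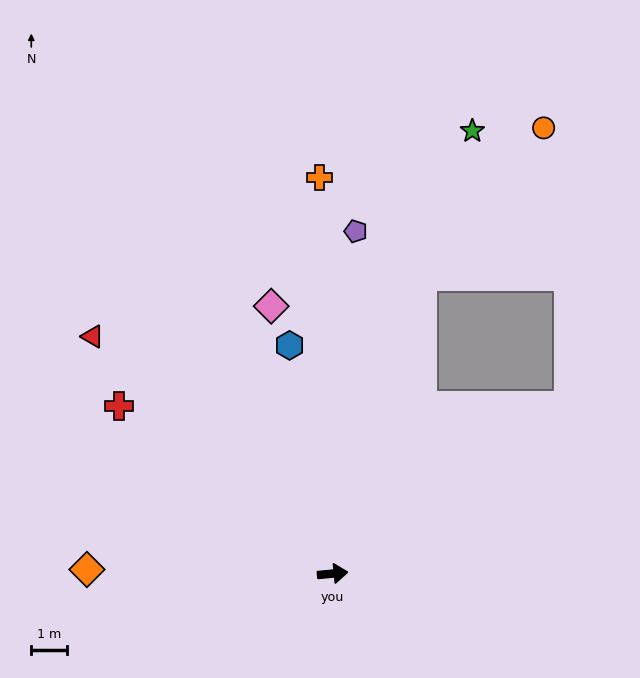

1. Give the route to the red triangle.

turn left 130°, forward 9.5 m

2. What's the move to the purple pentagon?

turn left 81°, forward 9.7 m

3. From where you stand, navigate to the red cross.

turn left 136°, forward 7.7 m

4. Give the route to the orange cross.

turn left 86°, forward 11.2 m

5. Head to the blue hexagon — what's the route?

turn left 95°, forward 6.6 m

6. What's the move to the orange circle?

blocked — turn left 68°, forward 8.8 m, then turn right 23°, forward 5.4 m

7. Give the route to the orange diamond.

turn left 174°, forward 6.9 m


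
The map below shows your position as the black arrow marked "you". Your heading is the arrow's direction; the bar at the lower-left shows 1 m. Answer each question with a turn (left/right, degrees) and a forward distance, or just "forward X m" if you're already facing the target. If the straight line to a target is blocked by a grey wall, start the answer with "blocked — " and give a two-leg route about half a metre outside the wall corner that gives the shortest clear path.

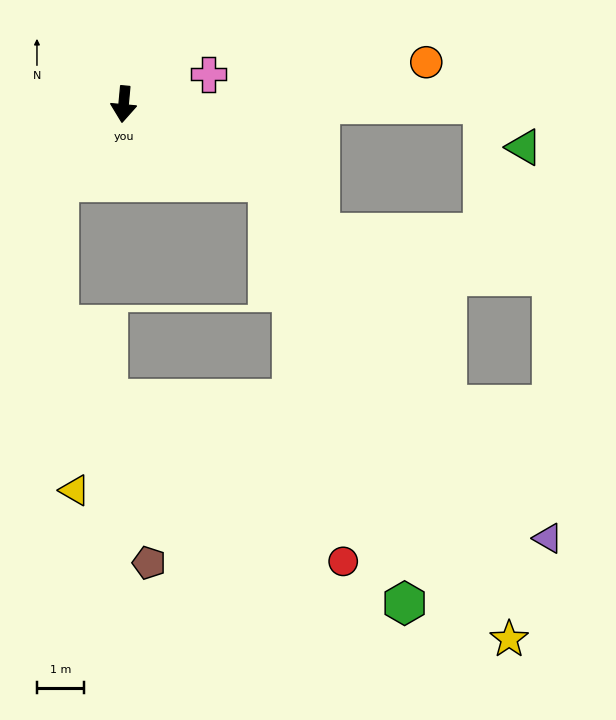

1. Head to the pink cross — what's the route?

turn left 115°, forward 1.9 m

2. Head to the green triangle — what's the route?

blocked — turn left 95°, forward 7.7 m, then turn right 46°, forward 1.3 m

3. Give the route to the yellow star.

blocked — turn left 67°, forward 3.5 m, then turn right 34°, forward 11.1 m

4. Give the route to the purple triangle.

blocked — turn left 67°, forward 3.5 m, then turn right 24°, forward 9.7 m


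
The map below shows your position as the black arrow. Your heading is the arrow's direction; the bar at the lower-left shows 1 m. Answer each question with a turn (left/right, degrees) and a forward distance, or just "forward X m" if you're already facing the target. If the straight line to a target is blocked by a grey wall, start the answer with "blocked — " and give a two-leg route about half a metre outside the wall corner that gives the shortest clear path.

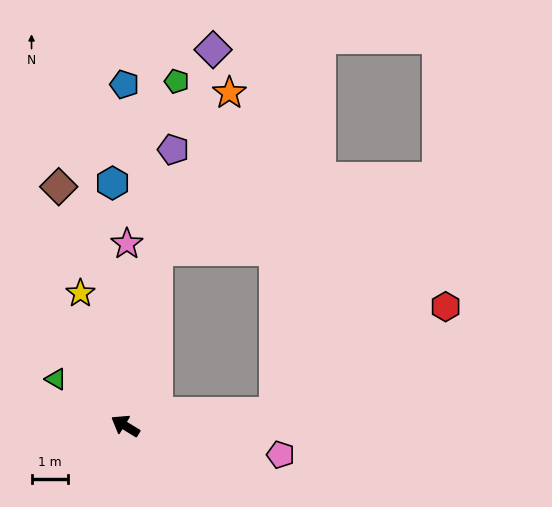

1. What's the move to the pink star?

turn right 59°, forward 5.0 m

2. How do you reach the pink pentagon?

turn right 159°, forward 4.4 m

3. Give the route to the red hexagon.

blocked — turn right 143°, forward 4.1 m, then turn left 26°, forward 5.5 m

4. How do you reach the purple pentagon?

turn right 68°, forward 7.7 m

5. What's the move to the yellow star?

turn right 40°, forward 3.9 m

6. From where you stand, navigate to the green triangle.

turn right 2°, forward 2.3 m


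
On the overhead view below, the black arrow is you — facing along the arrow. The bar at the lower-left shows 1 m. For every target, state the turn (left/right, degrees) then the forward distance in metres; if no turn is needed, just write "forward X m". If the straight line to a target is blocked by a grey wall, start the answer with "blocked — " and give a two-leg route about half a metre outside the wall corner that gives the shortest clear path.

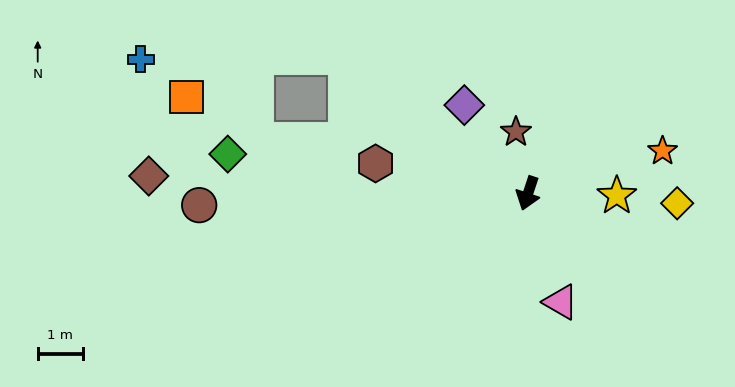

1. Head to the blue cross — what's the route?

blocked — turn right 109°, forward 5.1 m, then turn left 38°, forward 4.6 m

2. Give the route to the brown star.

turn right 151°, forward 1.4 m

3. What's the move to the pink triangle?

turn left 35°, forward 2.5 m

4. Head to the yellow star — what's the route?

turn left 107°, forward 2.0 m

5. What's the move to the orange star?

turn left 126°, forward 3.1 m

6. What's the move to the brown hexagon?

turn right 83°, forward 3.5 m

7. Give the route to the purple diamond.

turn right 126°, forward 2.4 m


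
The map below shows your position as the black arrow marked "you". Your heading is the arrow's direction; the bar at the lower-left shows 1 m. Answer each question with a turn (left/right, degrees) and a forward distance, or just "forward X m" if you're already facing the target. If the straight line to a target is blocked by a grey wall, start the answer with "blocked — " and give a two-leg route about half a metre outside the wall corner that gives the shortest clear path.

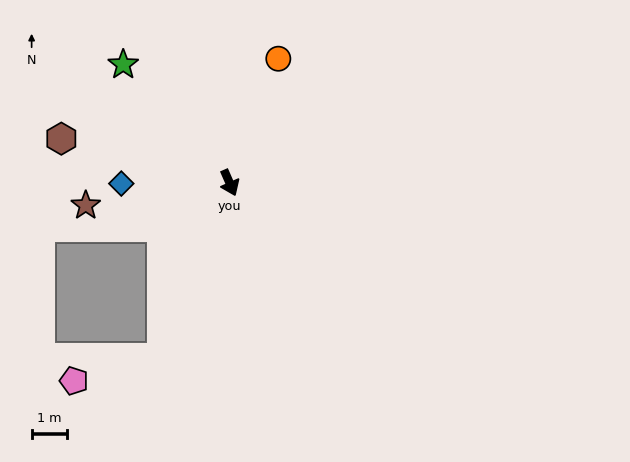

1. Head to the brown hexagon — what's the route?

turn right 128°, forward 4.9 m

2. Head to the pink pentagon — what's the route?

blocked — turn right 45°, forward 5.3 m, then turn right 54°, forward 2.5 m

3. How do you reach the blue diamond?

turn right 113°, forward 3.0 m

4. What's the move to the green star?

turn right 162°, forward 4.5 m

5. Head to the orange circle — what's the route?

turn left 135°, forward 3.7 m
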